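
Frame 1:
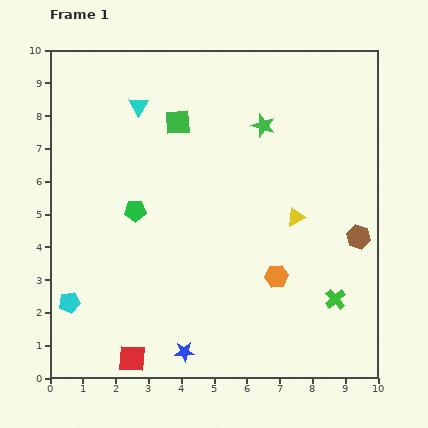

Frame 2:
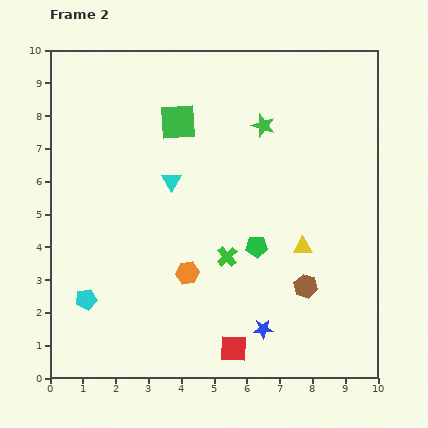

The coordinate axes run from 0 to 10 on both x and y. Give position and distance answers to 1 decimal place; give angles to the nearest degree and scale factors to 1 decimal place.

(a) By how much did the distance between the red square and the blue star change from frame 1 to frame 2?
-0.5

Distance in frame 1: 1.6. Distance in frame 2: 1.1.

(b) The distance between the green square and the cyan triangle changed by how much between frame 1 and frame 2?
+0.5

Distance in frame 1: 1.3. Distance in frame 2: 1.8.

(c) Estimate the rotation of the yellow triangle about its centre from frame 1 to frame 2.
25° clockwise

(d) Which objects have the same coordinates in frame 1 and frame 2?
the green star, the green square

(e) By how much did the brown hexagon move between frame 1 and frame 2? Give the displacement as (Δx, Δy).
(-1.6, -1.5)

The brown hexagon was at (9.4, 4.3) in frame 1 and (7.8, 2.8) in frame 2.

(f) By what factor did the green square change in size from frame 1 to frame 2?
1.4×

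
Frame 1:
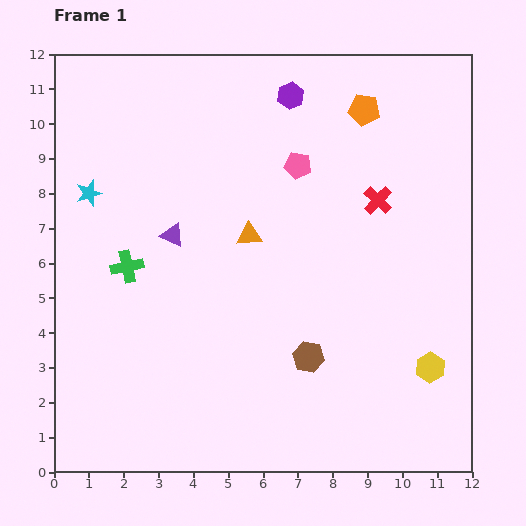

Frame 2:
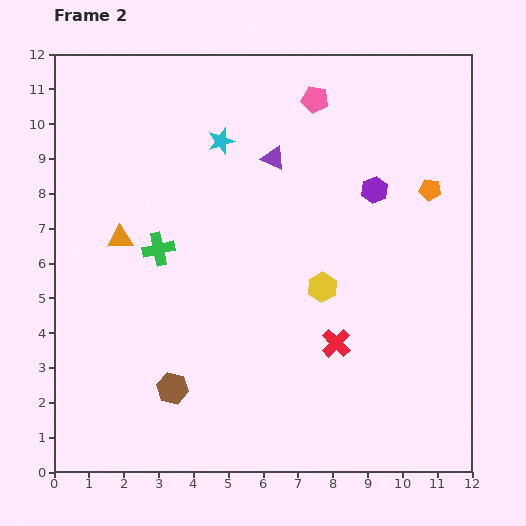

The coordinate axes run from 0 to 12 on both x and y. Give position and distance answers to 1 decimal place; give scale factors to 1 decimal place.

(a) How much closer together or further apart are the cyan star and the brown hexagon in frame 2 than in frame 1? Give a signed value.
-0.7

Distance in frame 1: 7.9. Distance in frame 2: 7.2.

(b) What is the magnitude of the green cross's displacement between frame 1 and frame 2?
1.0

The green cross moved from (2.1, 5.9) to (3.0, 6.4), a distance of √(0.9² + 0.5²) ≈ 1.0.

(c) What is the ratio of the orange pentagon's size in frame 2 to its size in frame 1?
0.7×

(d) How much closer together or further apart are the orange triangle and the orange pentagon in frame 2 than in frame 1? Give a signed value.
+4.1

Distance in frame 1: 4.9. Distance in frame 2: 9.0.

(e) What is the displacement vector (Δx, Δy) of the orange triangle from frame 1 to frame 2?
(-3.7, -0.1)

The orange triangle was at (5.6, 6.8) in frame 1 and (1.9, 6.7) in frame 2.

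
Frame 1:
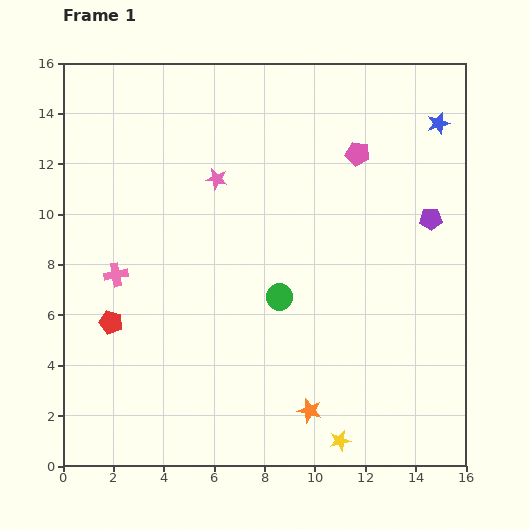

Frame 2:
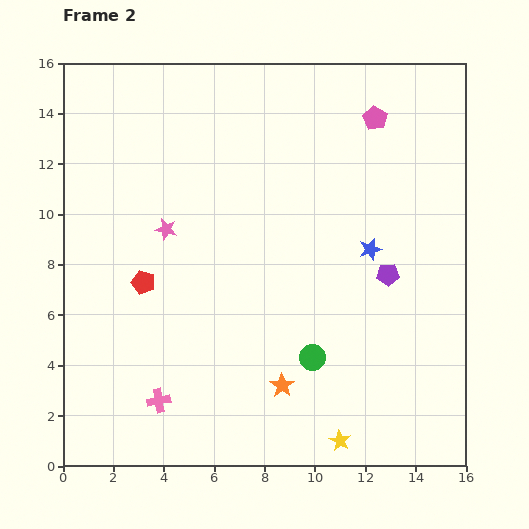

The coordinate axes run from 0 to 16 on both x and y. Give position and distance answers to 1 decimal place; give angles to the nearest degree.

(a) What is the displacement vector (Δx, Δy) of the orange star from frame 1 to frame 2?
(-1.1, 1.0)

The orange star was at (9.8, 2.2) in frame 1 and (8.7, 3.2) in frame 2.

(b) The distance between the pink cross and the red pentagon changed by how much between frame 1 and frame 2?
+2.8

Distance in frame 1: 1.9. Distance in frame 2: 4.7.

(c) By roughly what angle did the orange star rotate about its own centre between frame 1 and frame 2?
20° clockwise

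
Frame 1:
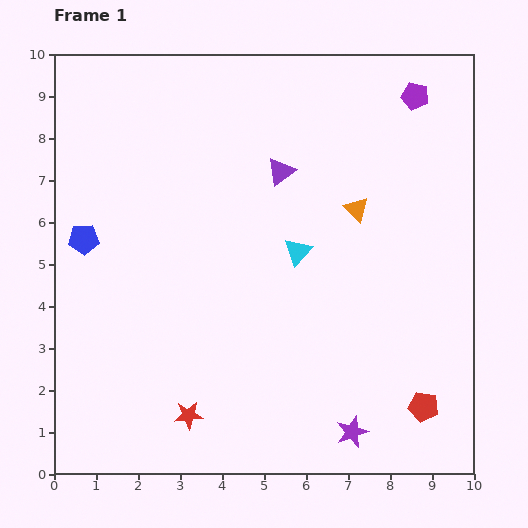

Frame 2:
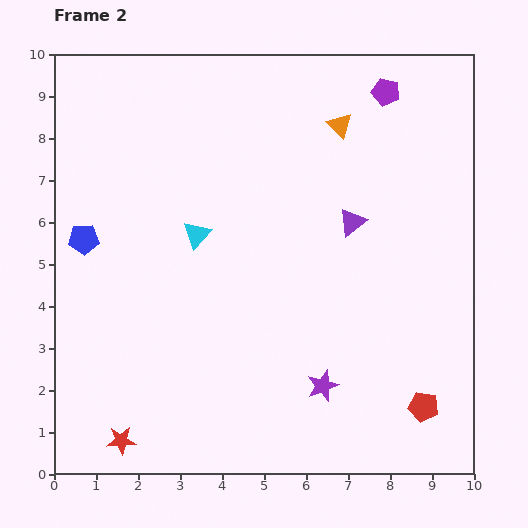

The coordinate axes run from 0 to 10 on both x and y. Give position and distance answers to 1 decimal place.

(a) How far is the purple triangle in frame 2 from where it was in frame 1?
2.1

The purple triangle moved from (5.4, 7.2) to (7.1, 6.0), a distance of √(1.7² + 1.2²) ≈ 2.1.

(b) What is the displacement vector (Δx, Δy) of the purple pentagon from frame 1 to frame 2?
(-0.7, 0.1)

The purple pentagon was at (8.6, 9.0) in frame 1 and (7.9, 9.1) in frame 2.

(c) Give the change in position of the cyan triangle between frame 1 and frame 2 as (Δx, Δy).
(-2.4, 0.4)

The cyan triangle was at (5.8, 5.3) in frame 1 and (3.4, 5.7) in frame 2.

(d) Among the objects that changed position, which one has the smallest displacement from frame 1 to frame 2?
the purple pentagon

(moved 0.7)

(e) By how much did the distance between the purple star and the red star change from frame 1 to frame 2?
+1.1

Distance in frame 1: 3.9. Distance in frame 2: 5.0.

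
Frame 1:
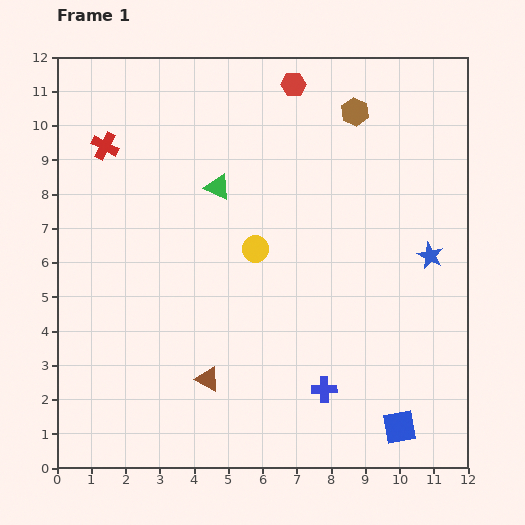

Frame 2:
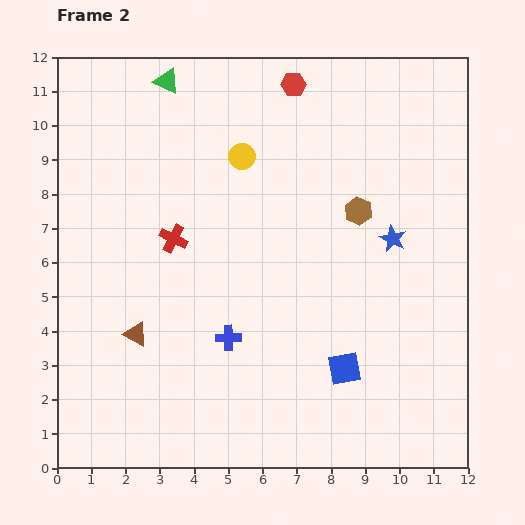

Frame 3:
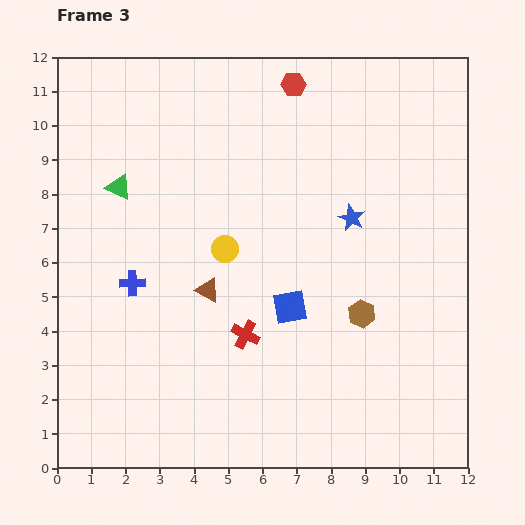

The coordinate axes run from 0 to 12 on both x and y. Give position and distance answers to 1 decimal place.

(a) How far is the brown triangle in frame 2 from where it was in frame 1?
2.5

The brown triangle moved from (4.4, 2.6) to (2.3, 3.9), a distance of √(2.1² + 1.3²) ≈ 2.5.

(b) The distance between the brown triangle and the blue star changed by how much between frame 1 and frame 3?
-2.7

Distance in frame 1: 7.4. Distance in frame 3: 4.7.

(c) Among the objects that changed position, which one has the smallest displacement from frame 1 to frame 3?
the yellow circle

(moved 0.9)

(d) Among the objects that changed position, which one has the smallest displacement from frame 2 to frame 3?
the blue star

(moved 1.3)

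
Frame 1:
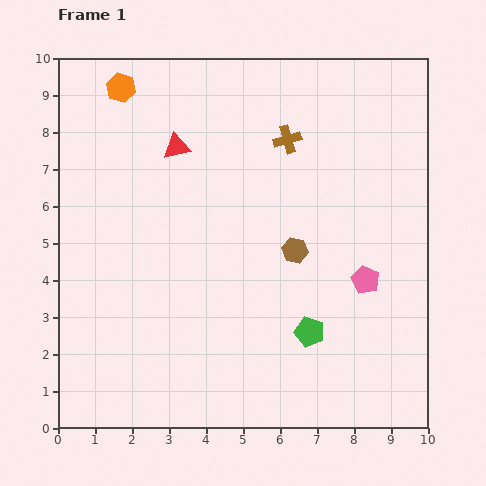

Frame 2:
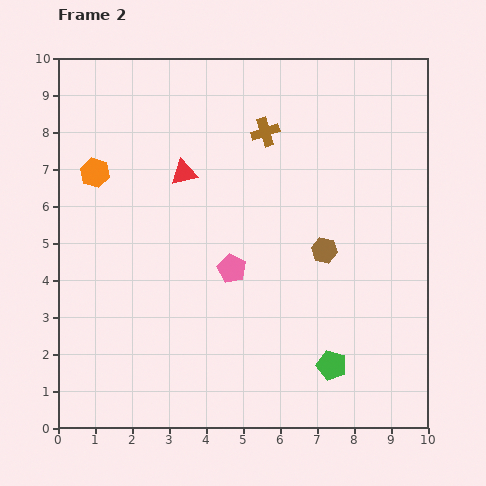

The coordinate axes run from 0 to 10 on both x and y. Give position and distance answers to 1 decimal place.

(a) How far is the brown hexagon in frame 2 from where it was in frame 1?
0.8

The brown hexagon moved from (6.4, 4.8) to (7.2, 4.8), a distance of √(0.8² + 0.0²) ≈ 0.8.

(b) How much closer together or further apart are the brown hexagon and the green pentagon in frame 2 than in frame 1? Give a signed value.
+0.9

Distance in frame 1: 2.2. Distance in frame 2: 3.1.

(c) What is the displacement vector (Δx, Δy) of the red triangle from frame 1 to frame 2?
(0.2, -0.7)

The red triangle was at (3.2, 7.6) in frame 1 and (3.4, 6.9) in frame 2.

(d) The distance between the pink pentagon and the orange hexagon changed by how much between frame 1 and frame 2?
-3.9

Distance in frame 1: 8.4. Distance in frame 2: 4.5.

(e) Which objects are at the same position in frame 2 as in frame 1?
none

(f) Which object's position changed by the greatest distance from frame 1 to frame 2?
the pink pentagon

(moved 3.6; next 2.4)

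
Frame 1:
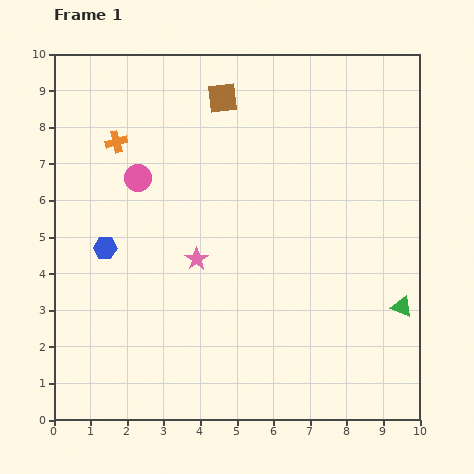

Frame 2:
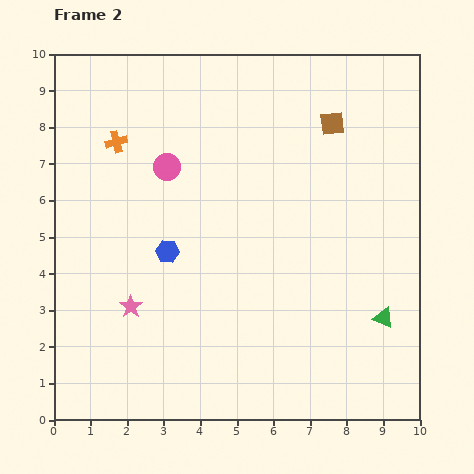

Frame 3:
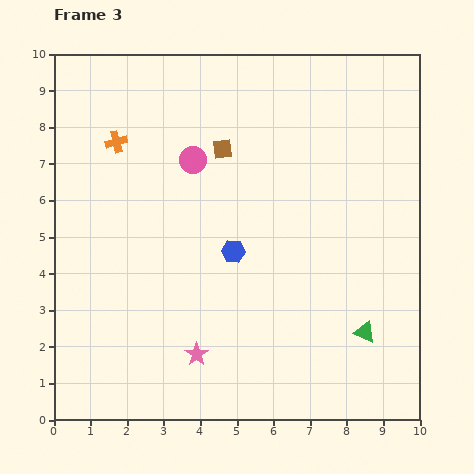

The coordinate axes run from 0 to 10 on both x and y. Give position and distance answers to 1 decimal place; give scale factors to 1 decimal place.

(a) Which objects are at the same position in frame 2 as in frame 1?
the orange cross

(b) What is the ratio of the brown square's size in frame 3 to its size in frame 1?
0.7×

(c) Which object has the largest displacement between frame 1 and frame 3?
the blue hexagon

(moved 3.5; next 2.6)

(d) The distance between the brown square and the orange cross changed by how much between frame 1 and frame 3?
-0.2

Distance in frame 1: 3.1. Distance in frame 3: 2.9.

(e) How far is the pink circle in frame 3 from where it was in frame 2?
0.7

The pink circle moved from (3.1, 6.9) to (3.8, 7.1), a distance of √(0.7² + 0.2²) ≈ 0.7.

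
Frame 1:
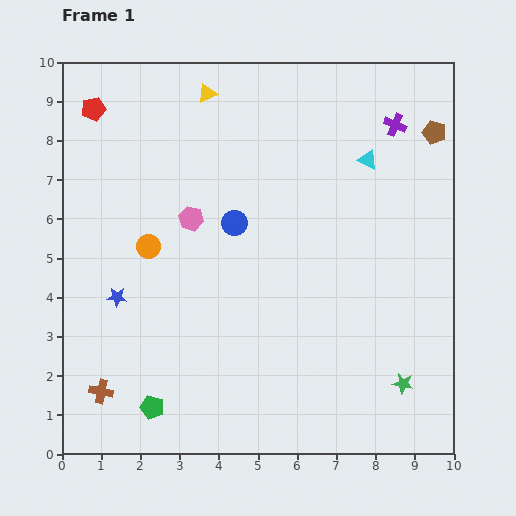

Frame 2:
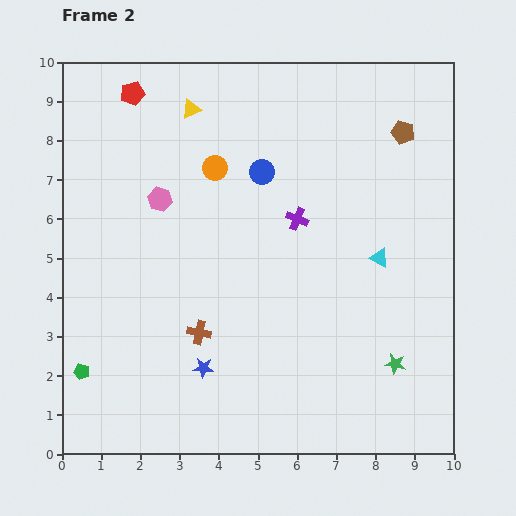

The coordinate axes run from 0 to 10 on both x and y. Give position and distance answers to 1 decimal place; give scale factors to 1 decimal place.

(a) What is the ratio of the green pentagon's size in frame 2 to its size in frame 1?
0.7×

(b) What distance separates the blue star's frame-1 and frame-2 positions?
2.8

The blue star moved from (1.4, 4.0) to (3.6, 2.2), a distance of √(2.2² + 1.8²) ≈ 2.8.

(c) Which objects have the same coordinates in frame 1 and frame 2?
none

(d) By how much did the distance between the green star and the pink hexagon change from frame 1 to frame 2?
+0.5

Distance in frame 1: 6.8. Distance in frame 2: 7.3.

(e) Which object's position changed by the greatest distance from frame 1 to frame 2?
the purple cross

(moved 3.5; next 2.9)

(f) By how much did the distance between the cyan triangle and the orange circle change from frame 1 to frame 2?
-1.2

Distance in frame 1: 6.0. Distance in frame 2: 4.8.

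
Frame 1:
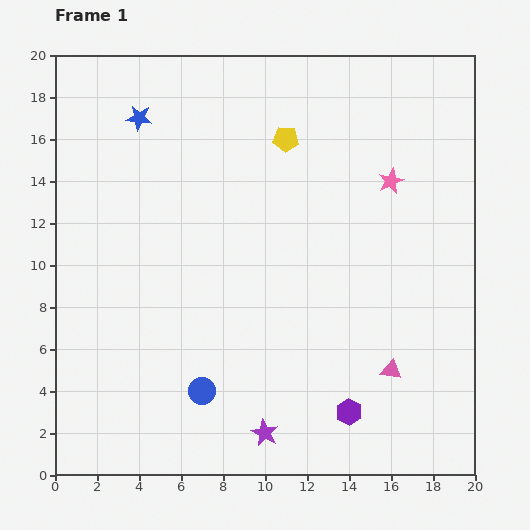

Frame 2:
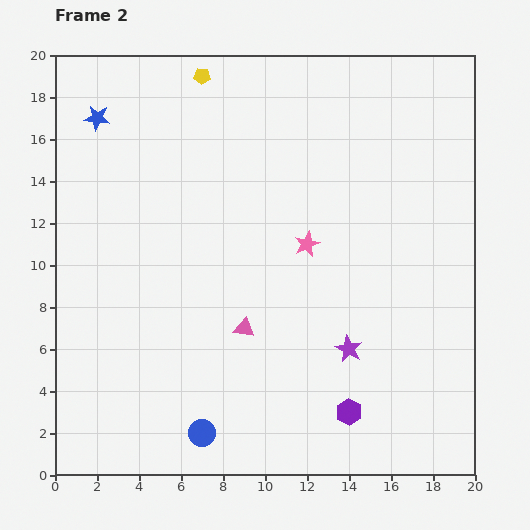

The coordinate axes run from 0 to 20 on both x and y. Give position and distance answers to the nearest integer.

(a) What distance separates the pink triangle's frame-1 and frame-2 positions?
7

The pink triangle moved from (16, 5) to (9, 7), a distance of √(7² + 2²) ≈ 7.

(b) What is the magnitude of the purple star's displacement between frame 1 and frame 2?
6

The purple star moved from (10, 2) to (14, 6), a distance of √(4² + 4²) ≈ 6.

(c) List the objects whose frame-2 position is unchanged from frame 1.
the purple hexagon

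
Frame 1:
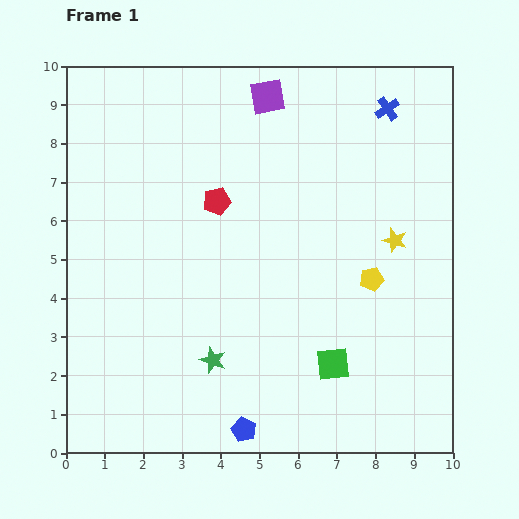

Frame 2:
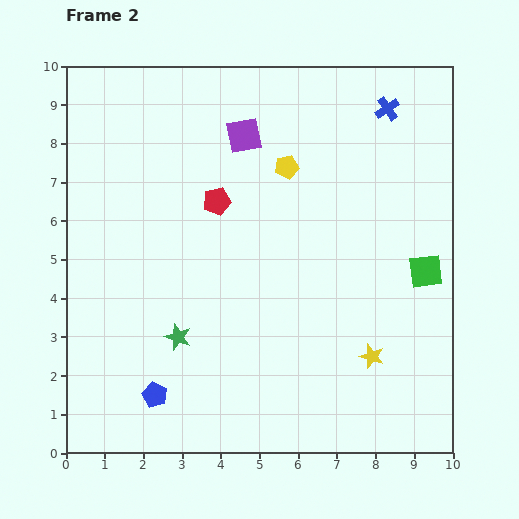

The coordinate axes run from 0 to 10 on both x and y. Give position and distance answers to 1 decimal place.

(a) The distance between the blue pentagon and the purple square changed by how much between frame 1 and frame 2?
-1.5

Distance in frame 1: 8.6. Distance in frame 2: 7.1.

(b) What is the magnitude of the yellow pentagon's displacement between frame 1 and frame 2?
3.6

The yellow pentagon moved from (7.9, 4.5) to (5.7, 7.4), a distance of √(2.2² + 2.9²) ≈ 3.6.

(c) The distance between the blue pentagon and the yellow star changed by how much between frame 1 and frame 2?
-0.6

Distance in frame 1: 6.3. Distance in frame 2: 5.7.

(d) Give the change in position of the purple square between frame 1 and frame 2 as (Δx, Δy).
(-0.6, -1.0)

The purple square was at (5.2, 9.2) in frame 1 and (4.6, 8.2) in frame 2.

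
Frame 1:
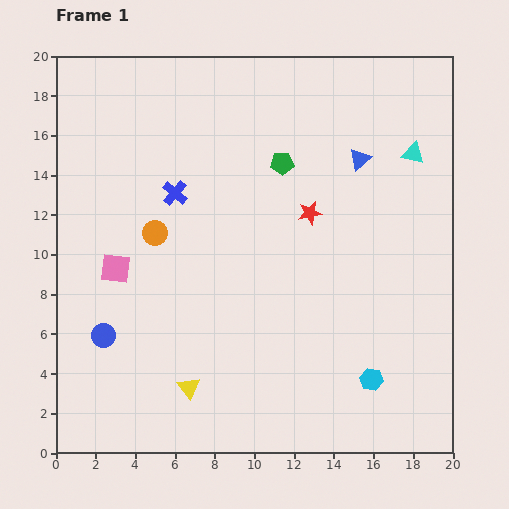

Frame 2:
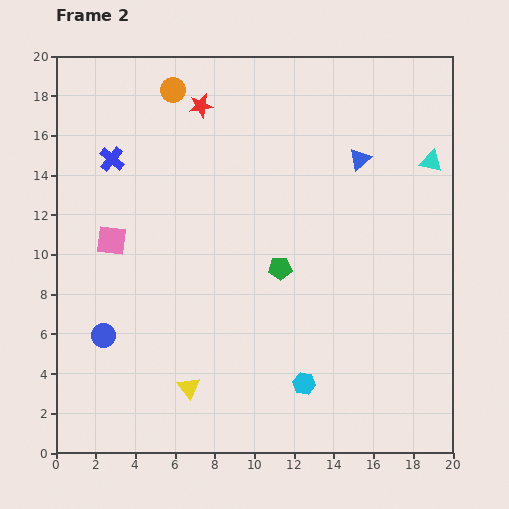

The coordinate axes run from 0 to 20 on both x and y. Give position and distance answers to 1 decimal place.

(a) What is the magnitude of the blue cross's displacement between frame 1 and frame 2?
3.6

The blue cross moved from (6.0, 13.1) to (2.8, 14.8), a distance of √(3.2² + 1.7²) ≈ 3.6.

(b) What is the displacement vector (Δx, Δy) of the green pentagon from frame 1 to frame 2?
(-0.1, -5.3)

The green pentagon was at (11.4, 14.6) in frame 1 and (11.3, 9.3) in frame 2.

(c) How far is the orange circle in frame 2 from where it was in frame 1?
7.3

The orange circle moved from (5.0, 11.1) to (5.9, 18.3), a distance of √(0.9² + 7.2²) ≈ 7.3.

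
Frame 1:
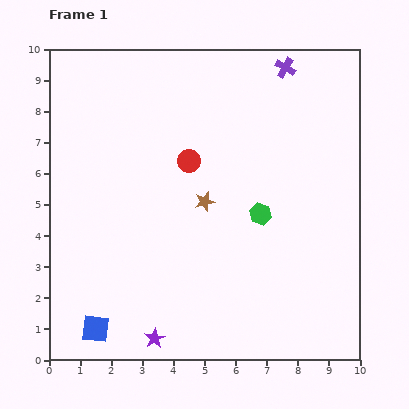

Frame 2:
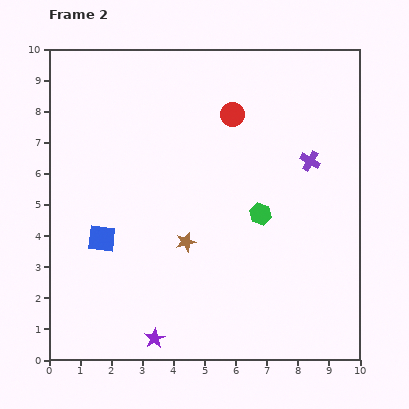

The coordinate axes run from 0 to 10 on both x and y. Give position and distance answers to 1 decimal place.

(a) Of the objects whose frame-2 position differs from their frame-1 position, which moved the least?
the brown star

(moved 1.4)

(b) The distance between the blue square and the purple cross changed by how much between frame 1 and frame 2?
-3.2

Distance in frame 1: 10.4. Distance in frame 2: 7.2.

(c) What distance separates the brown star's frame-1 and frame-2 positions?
1.4

The brown star moved from (5.0, 5.1) to (4.4, 3.8), a distance of √(0.6² + 1.3²) ≈ 1.4.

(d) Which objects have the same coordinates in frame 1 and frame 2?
the green hexagon, the purple star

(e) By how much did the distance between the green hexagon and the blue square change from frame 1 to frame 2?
-1.3

Distance in frame 1: 6.5. Distance in frame 2: 5.2.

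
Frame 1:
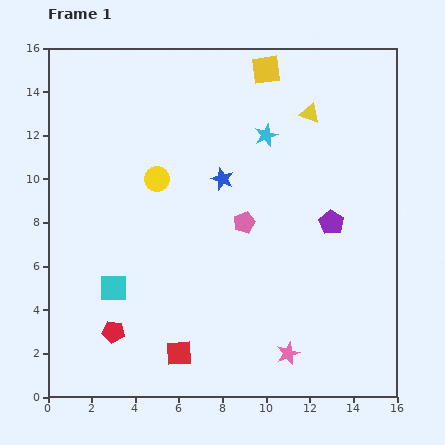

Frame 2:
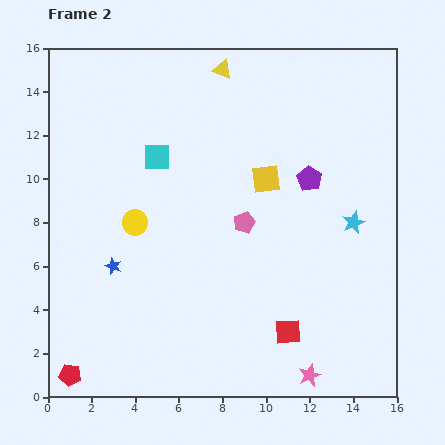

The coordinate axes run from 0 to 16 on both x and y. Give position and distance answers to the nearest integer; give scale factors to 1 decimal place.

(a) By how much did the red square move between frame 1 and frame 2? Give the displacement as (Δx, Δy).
(5, 1)

The red square was at (6, 2) in frame 1 and (11, 3) in frame 2.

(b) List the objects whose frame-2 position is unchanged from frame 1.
the pink pentagon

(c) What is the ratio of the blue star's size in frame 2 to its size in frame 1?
0.7×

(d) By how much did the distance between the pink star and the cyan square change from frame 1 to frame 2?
+3

Distance in frame 1: 9. Distance in frame 2: 12.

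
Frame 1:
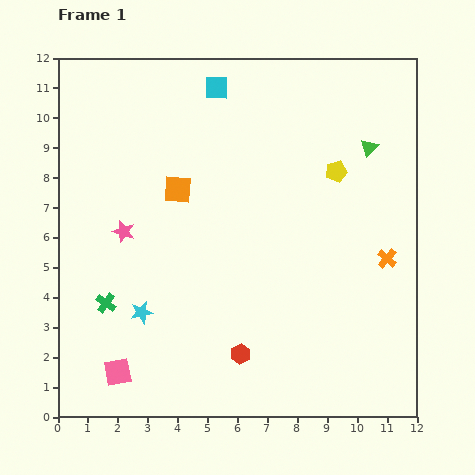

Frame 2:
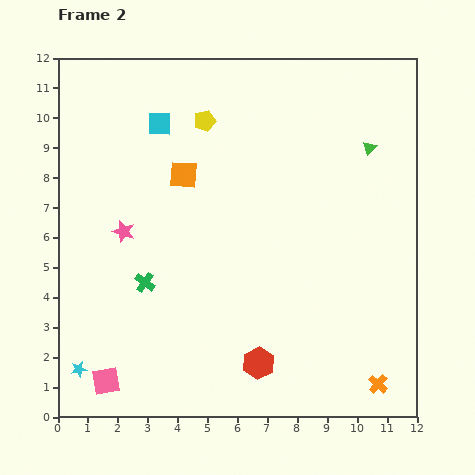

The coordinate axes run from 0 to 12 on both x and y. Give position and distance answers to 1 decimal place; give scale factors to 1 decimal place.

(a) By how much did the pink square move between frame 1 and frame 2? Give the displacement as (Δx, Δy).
(-0.4, -0.3)

The pink square was at (2.0, 1.5) in frame 1 and (1.6, 1.2) in frame 2.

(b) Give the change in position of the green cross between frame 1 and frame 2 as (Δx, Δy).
(1.3, 0.7)

The green cross was at (1.6, 3.8) in frame 1 and (2.9, 4.5) in frame 2.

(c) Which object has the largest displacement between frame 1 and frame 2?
the yellow pentagon

(moved 4.7; next 4.2)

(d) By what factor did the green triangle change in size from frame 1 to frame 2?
0.8×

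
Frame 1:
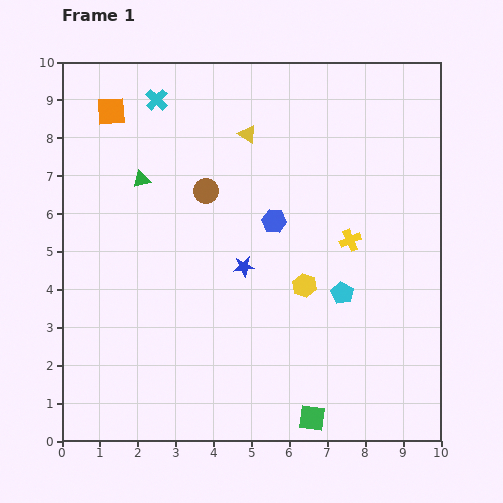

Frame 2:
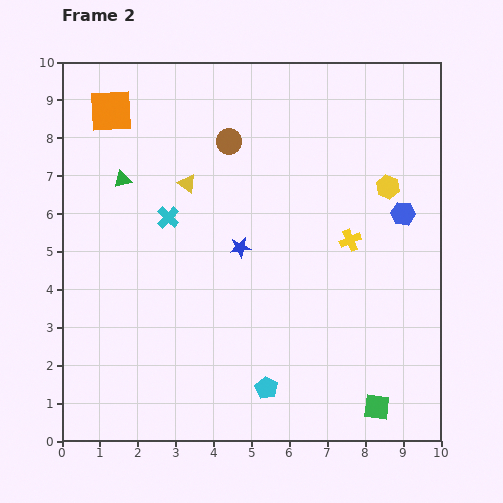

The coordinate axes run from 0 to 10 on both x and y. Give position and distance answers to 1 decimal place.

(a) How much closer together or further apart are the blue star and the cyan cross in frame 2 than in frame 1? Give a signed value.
-2.9

Distance in frame 1: 5.0. Distance in frame 2: 2.1.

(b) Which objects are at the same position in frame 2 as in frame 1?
the orange square, the yellow cross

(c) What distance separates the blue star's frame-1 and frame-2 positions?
0.5

The blue star moved from (4.8, 4.6) to (4.7, 5.1), a distance of √(0.1² + 0.5²) ≈ 0.5.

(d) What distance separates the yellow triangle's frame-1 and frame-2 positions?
2.1

The yellow triangle moved from (4.9, 8.1) to (3.3, 6.8), a distance of √(1.6² + 1.3²) ≈ 2.1.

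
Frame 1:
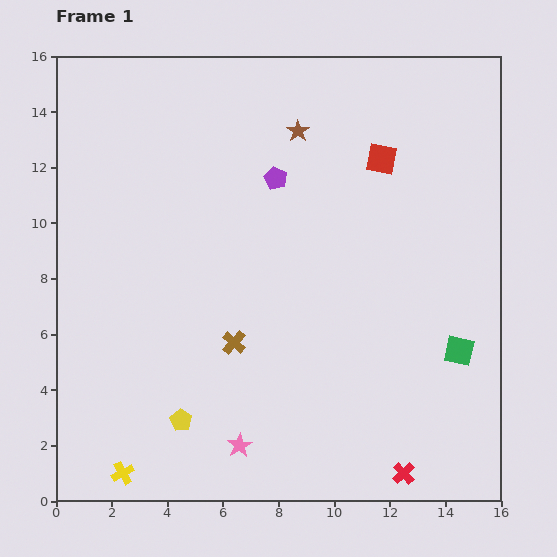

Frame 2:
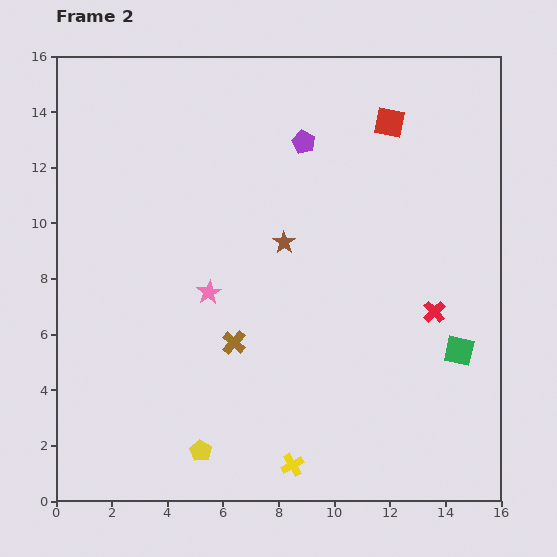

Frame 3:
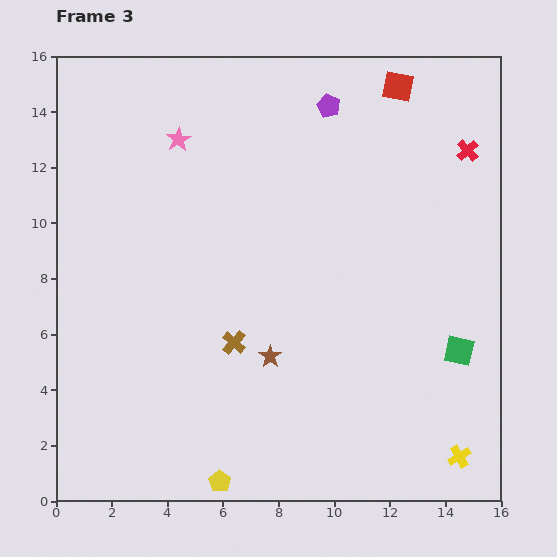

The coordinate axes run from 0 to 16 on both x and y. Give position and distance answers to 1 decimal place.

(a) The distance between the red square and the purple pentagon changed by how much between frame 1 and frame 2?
-0.7

Distance in frame 1: 3.9. Distance in frame 2: 3.2.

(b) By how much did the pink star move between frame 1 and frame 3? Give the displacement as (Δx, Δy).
(-2.2, 11.0)

The pink star was at (6.6, 2.0) in frame 1 and (4.4, 13.0) in frame 3.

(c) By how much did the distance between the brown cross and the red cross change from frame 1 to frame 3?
+3.2

Distance in frame 1: 7.7. Distance in frame 3: 10.9.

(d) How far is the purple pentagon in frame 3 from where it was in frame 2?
1.6

The purple pentagon moved from (8.9, 12.9) to (9.8, 14.2), a distance of √(0.9² + 1.3²) ≈ 1.6.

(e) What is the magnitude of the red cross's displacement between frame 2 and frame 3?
5.9

The red cross moved from (13.6, 6.8) to (14.8, 12.6), a distance of √(1.2² + 5.8²) ≈ 5.9.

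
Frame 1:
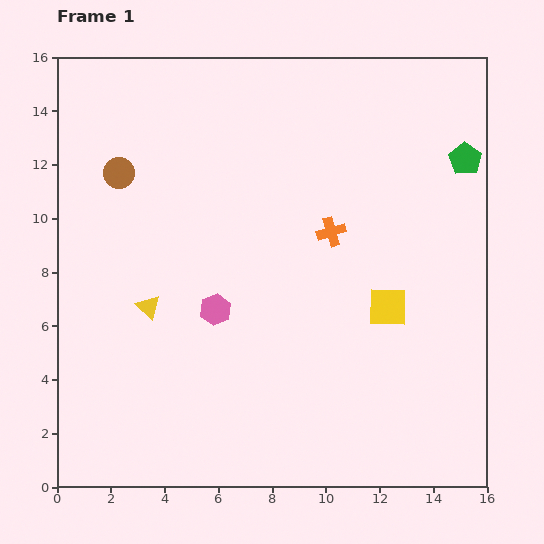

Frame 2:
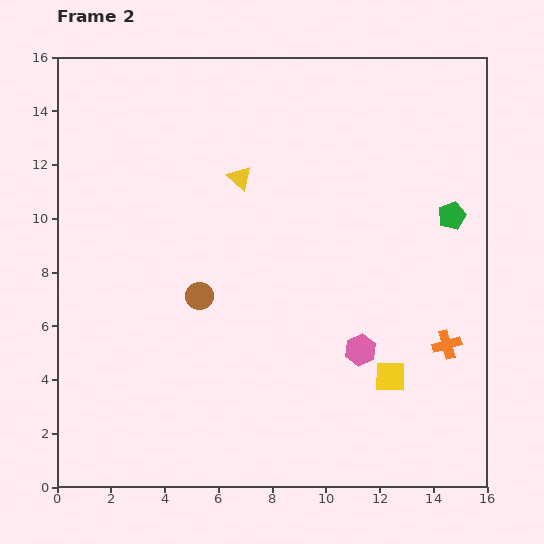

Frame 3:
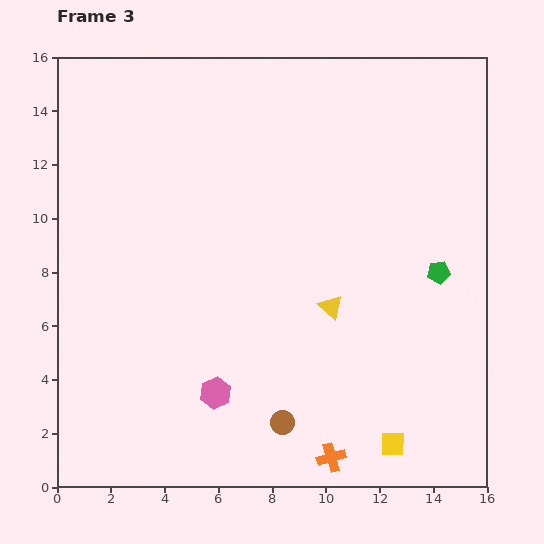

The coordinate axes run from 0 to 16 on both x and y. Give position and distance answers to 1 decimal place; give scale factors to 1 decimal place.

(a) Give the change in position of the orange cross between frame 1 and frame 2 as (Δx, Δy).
(4.3, -4.2)

The orange cross was at (10.2, 9.5) in frame 1 and (14.5, 5.3) in frame 2.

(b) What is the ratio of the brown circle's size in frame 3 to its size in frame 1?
0.8×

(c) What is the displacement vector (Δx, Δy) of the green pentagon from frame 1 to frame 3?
(-1.0, -4.2)

The green pentagon was at (15.2, 12.2) in frame 1 and (14.2, 8.0) in frame 3.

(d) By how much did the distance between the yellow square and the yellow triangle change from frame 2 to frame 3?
-3.7

Distance in frame 2: 9.3. Distance in frame 3: 5.6.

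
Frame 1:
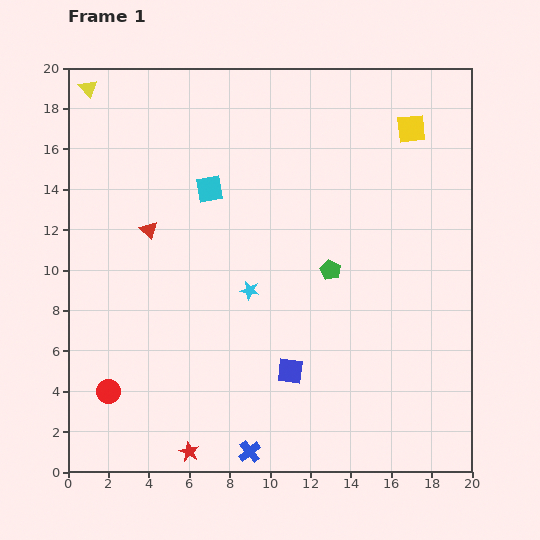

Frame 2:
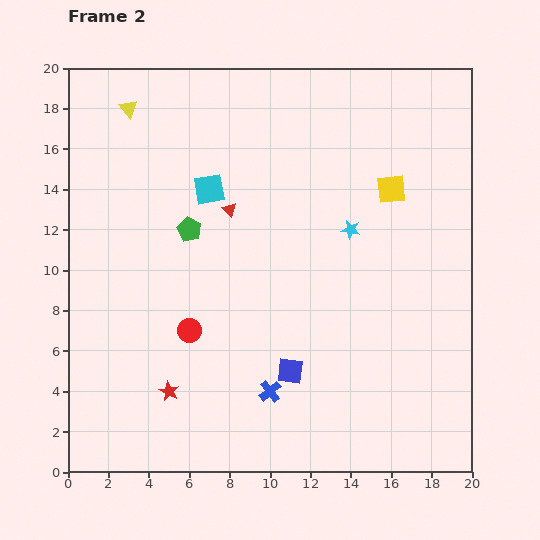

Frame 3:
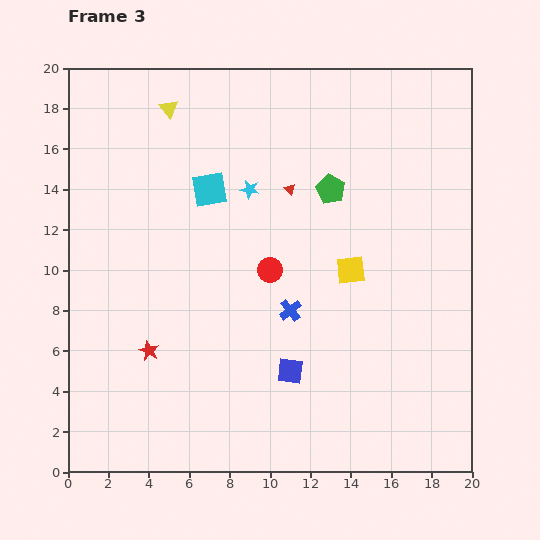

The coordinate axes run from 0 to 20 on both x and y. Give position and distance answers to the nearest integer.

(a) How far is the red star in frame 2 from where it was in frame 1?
3

The red star moved from (6, 1) to (5, 4), a distance of √(1² + 3²) ≈ 3.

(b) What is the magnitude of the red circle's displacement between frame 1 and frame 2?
5

The red circle moved from (2, 4) to (6, 7), a distance of √(4² + 3²) ≈ 5.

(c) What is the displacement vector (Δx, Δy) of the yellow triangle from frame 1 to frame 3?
(4, -1)

The yellow triangle was at (1, 19) in frame 1 and (5, 18) in frame 3.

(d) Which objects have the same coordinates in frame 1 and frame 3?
the blue square, the cyan square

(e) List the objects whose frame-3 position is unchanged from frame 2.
the blue square, the cyan square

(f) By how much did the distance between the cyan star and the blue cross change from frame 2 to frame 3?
-3

Distance in frame 2: 9. Distance in frame 3: 6.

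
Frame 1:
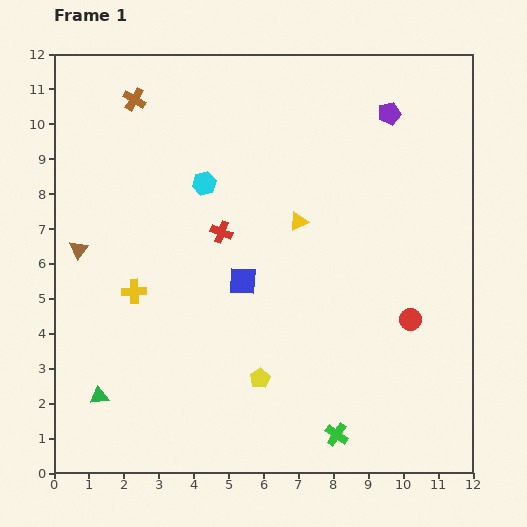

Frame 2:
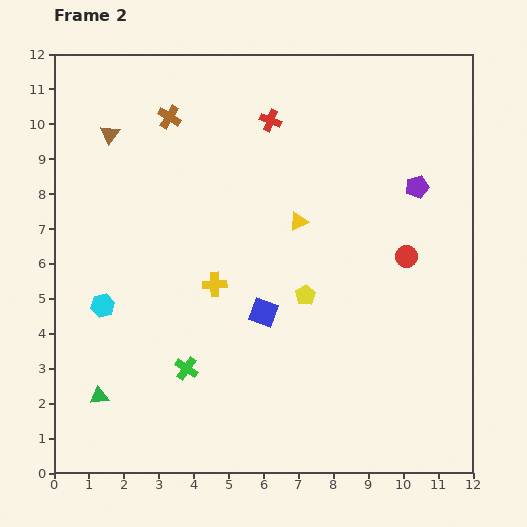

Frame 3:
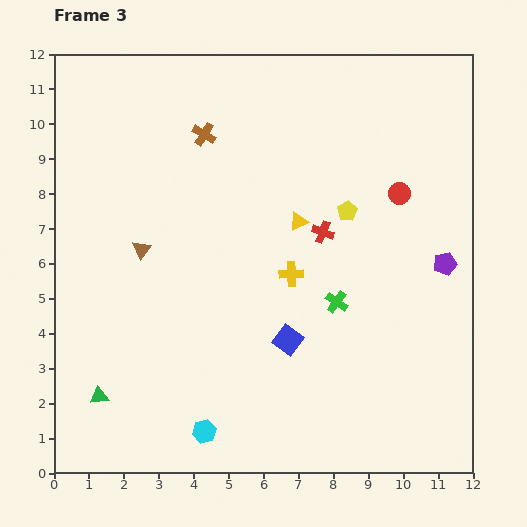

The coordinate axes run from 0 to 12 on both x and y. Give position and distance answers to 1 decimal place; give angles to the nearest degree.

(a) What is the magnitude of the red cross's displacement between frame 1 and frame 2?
3.5

The red cross moved from (4.8, 6.9) to (6.2, 10.1), a distance of √(1.4² + 3.2²) ≈ 3.5.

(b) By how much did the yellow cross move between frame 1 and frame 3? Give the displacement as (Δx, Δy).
(4.5, 0.5)

The yellow cross was at (2.3, 5.2) in frame 1 and (6.8, 5.7) in frame 3.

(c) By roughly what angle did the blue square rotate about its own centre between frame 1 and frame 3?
33° clockwise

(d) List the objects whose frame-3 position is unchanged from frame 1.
the yellow triangle, the green triangle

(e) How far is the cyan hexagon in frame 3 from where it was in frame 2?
4.6

The cyan hexagon moved from (1.4, 4.8) to (4.3, 1.2), a distance of √(2.9² + 3.6²) ≈ 4.6.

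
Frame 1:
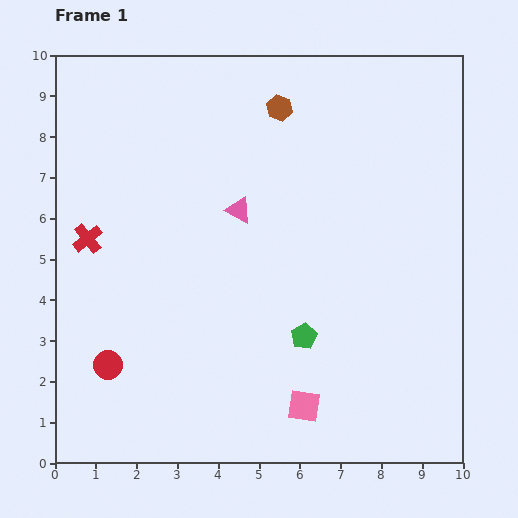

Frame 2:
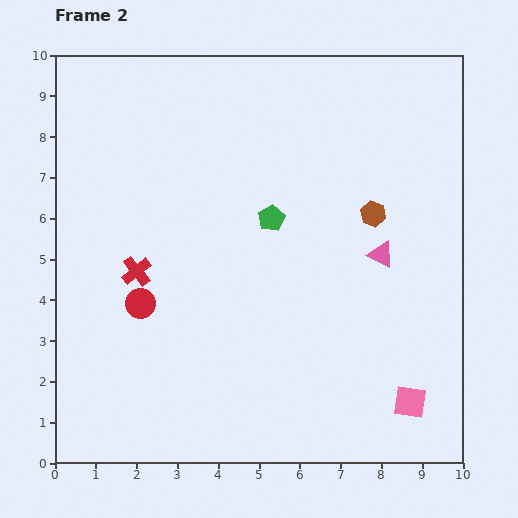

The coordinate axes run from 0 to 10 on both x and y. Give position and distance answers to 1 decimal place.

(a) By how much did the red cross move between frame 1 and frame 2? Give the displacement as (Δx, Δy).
(1.2, -0.8)

The red cross was at (0.8, 5.5) in frame 1 and (2.0, 4.7) in frame 2.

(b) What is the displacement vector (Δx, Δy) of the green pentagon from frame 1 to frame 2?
(-0.8, 2.9)

The green pentagon was at (6.1, 3.1) in frame 1 and (5.3, 6.0) in frame 2.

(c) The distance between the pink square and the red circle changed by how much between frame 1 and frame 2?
+2.1

Distance in frame 1: 4.9. Distance in frame 2: 7.0.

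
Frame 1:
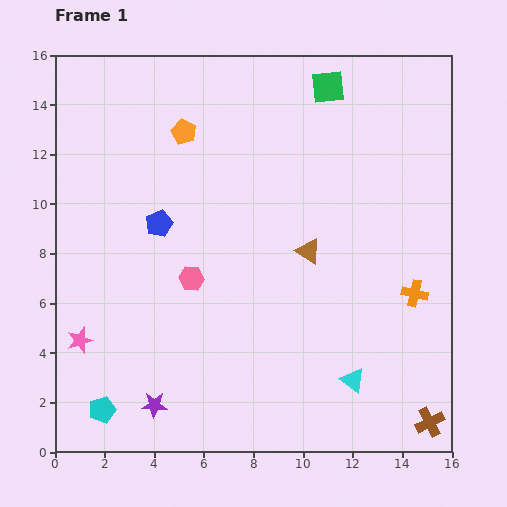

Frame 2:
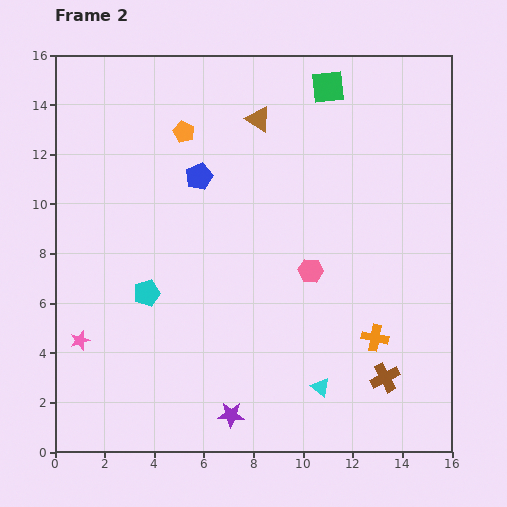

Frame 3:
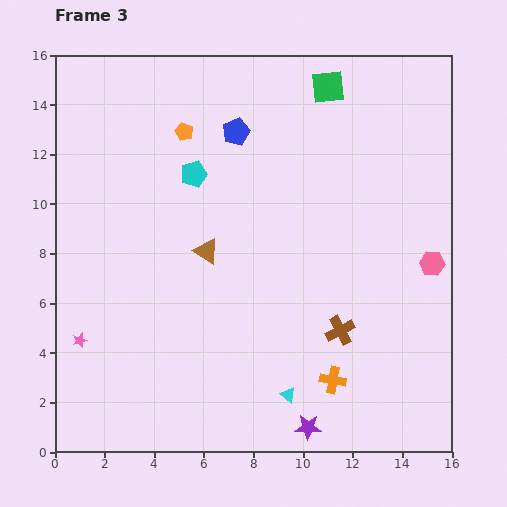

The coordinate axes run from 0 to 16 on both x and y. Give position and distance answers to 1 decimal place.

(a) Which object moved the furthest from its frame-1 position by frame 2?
the brown triangle

(moved 5.7; next 5.0)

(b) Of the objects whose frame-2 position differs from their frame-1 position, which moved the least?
the cyan triangle

(moved 1.3)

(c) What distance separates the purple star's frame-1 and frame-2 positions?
3.1

The purple star moved from (4.0, 1.9) to (7.1, 1.5), a distance of √(3.1² + 0.4²) ≈ 3.1.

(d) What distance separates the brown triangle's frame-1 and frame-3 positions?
4.1

The brown triangle moved from (10.2, 8.1) to (6.1, 8.1), a distance of √(4.1² + 0.0²) ≈ 4.1.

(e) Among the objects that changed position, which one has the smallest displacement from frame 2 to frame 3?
the cyan triangle

(moved 1.3)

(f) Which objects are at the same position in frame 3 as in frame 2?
the orange pentagon, the pink star, the green square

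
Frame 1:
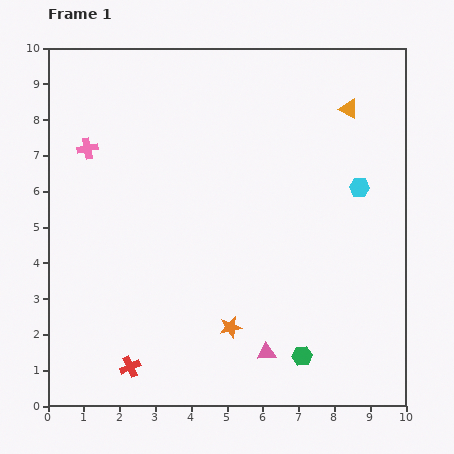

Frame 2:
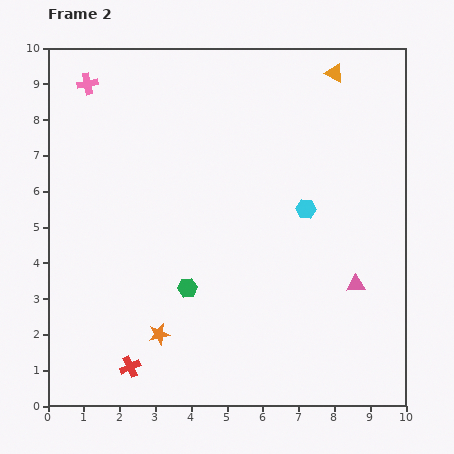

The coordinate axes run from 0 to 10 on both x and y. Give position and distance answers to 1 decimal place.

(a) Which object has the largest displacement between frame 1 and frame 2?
the green hexagon

(moved 3.7; next 3.1)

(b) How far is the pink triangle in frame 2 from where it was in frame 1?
3.1

The pink triangle moved from (6.1, 1.5) to (8.6, 3.4), a distance of √(2.5² + 1.9²) ≈ 3.1.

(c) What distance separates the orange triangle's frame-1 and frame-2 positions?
1.1

The orange triangle moved from (8.4, 8.3) to (8.0, 9.3), a distance of √(0.4² + 1.0²) ≈ 1.1.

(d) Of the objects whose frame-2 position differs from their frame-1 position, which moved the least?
the orange triangle

(moved 1.1)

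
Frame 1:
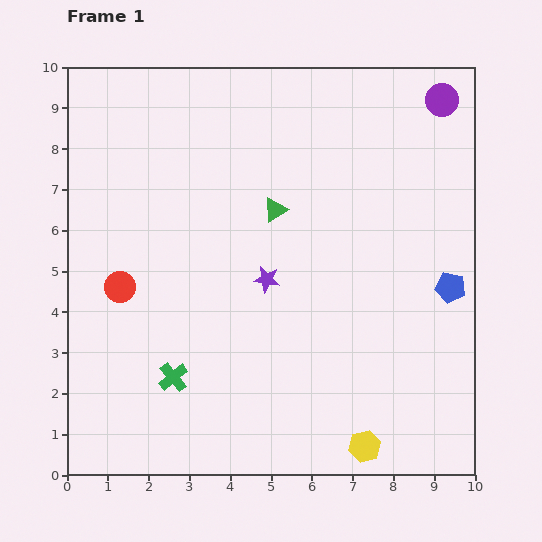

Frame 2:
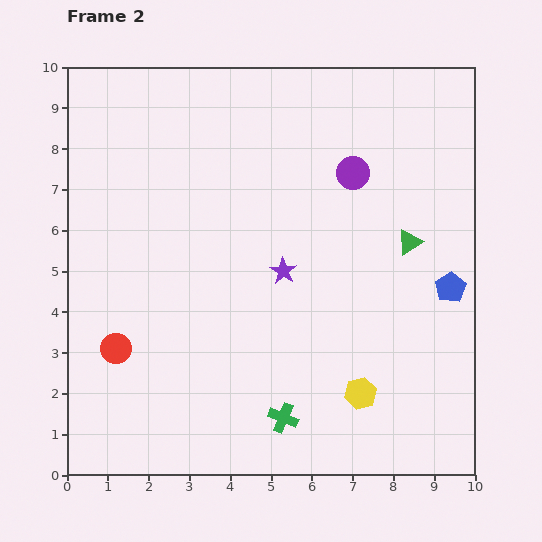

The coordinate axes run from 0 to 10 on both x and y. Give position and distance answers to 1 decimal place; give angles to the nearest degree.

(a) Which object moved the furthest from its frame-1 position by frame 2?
the green triangle

(moved 3.4; next 2.9)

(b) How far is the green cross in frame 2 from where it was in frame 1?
2.9

The green cross moved from (2.6, 2.4) to (5.3, 1.4), a distance of √(2.7² + 1.0²) ≈ 2.9.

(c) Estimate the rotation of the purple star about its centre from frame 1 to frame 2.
23° clockwise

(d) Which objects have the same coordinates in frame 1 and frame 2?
the blue pentagon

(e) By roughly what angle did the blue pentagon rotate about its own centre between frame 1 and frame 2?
29° clockwise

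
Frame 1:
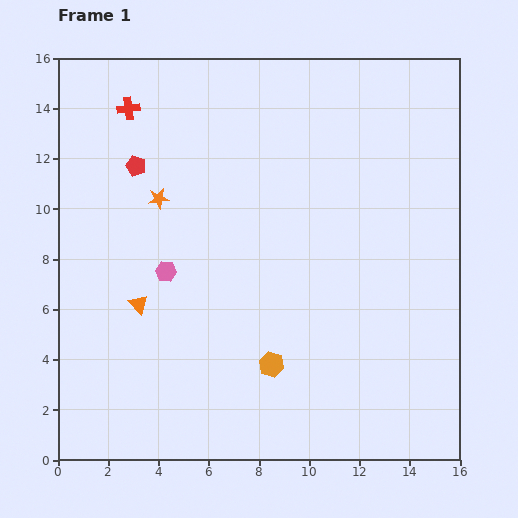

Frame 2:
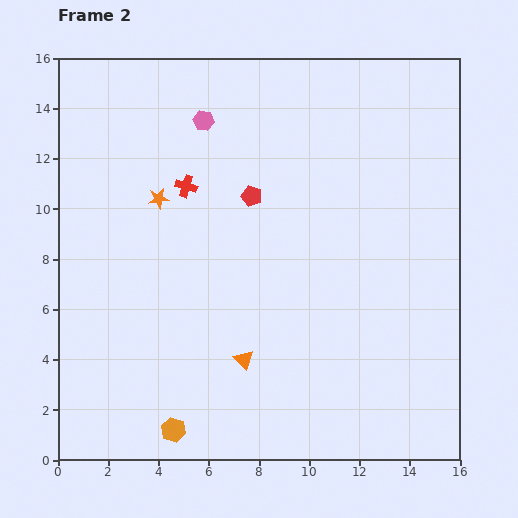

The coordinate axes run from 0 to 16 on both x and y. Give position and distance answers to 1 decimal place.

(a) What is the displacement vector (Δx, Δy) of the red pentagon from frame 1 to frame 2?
(4.6, -1.2)

The red pentagon was at (3.1, 11.7) in frame 1 and (7.7, 10.5) in frame 2.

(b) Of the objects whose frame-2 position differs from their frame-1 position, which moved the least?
the red cross

(moved 3.9)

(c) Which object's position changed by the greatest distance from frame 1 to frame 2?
the pink hexagon

(moved 6.2; next 4.8)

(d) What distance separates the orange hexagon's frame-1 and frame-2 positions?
4.7

The orange hexagon moved from (8.5, 3.8) to (4.6, 1.2), a distance of √(3.9² + 2.6²) ≈ 4.7.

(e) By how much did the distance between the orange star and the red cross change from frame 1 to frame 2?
-2.6

Distance in frame 1: 3.8. Distance in frame 2: 1.2.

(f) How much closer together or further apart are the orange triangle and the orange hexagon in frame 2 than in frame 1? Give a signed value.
-1.8

Distance in frame 1: 5.8. Distance in frame 2: 4.0.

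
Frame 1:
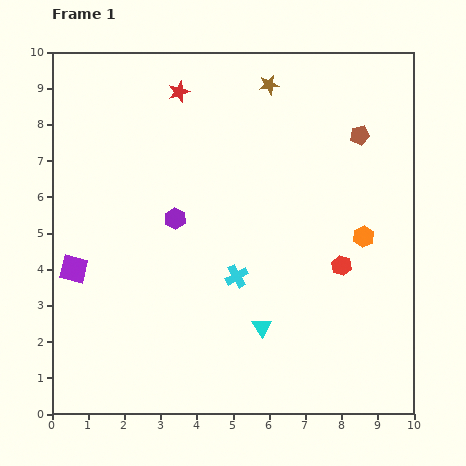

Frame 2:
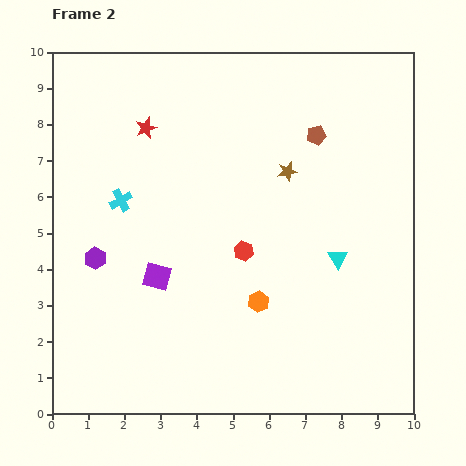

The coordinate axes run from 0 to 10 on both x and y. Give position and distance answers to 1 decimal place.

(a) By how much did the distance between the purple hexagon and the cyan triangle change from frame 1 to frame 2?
+2.9

Distance in frame 1: 3.8. Distance in frame 2: 6.7.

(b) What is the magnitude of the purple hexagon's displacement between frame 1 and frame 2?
2.5

The purple hexagon moved from (3.4, 5.4) to (1.2, 4.3), a distance of √(2.2² + 1.1²) ≈ 2.5.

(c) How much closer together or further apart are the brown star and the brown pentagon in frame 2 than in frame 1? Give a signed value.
-1.6

Distance in frame 1: 2.9. Distance in frame 2: 1.3.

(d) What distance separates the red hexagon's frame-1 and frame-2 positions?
2.7

The red hexagon moved from (8.0, 4.1) to (5.3, 4.5), a distance of √(2.7² + 0.4²) ≈ 2.7.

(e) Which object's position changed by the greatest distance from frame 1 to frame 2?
the cyan cross

(moved 3.8; next 3.4)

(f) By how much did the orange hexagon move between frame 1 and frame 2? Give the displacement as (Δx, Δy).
(-2.9, -1.8)

The orange hexagon was at (8.6, 4.9) in frame 1 and (5.7, 3.1) in frame 2.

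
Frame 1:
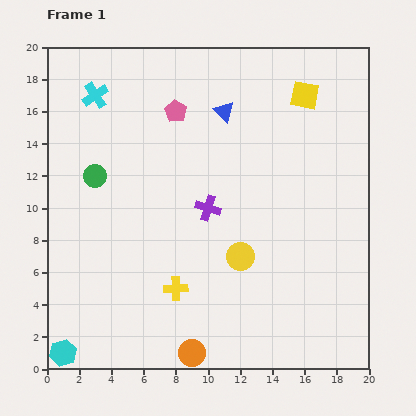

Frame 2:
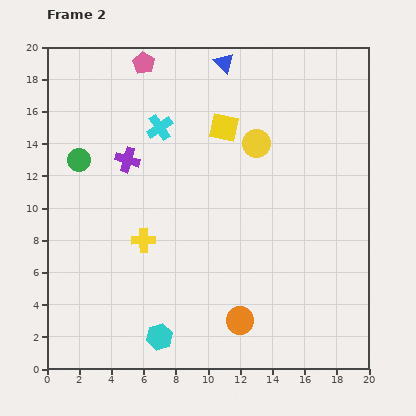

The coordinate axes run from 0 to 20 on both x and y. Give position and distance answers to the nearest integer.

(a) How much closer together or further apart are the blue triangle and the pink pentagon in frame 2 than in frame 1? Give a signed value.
+2

Distance in frame 1: 3. Distance in frame 2: 5.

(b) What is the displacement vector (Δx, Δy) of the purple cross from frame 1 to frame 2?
(-5, 3)

The purple cross was at (10, 10) in frame 1 and (5, 13) in frame 2.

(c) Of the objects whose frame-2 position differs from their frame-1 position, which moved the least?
the green circle

(moved 1)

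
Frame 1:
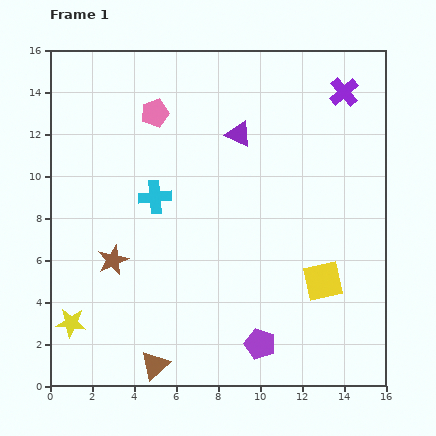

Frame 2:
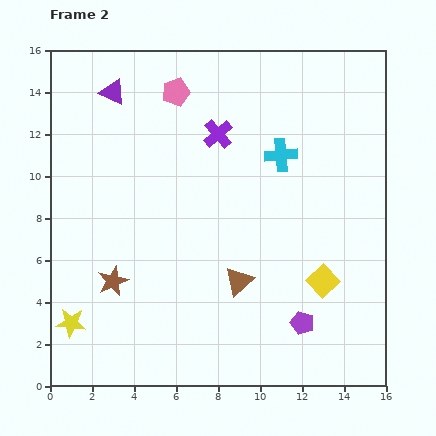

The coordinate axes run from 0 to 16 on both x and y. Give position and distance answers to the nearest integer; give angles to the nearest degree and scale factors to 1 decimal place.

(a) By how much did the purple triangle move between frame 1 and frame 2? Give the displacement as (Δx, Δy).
(-6, 2)

The purple triangle was at (9, 12) in frame 1 and (3, 14) in frame 2.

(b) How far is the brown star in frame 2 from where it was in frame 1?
1

The brown star moved from (3, 6) to (3, 5), a distance of √(0² + 1²) ≈ 1.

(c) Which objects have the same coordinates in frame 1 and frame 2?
the yellow star, the yellow square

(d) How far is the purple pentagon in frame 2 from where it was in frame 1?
2

The purple pentagon moved from (10, 2) to (12, 3), a distance of √(2² + 1²) ≈ 2.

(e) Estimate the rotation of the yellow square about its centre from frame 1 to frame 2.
30° counter-clockwise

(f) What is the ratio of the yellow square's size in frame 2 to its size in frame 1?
0.7×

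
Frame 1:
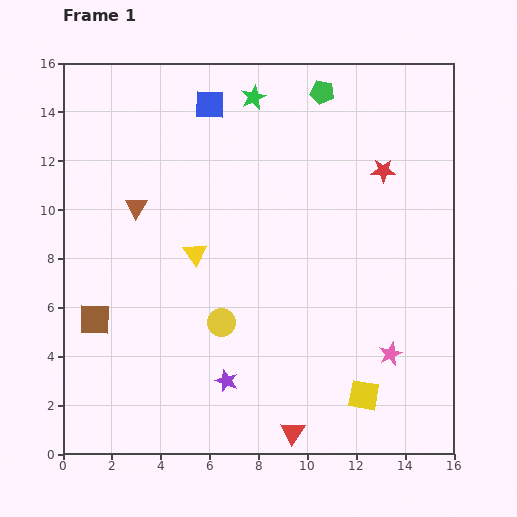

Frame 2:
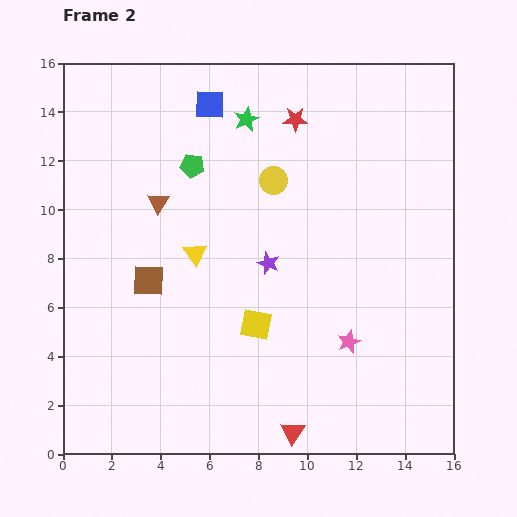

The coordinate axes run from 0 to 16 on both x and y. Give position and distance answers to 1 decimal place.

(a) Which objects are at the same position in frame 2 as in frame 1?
the blue square, the red triangle, the yellow triangle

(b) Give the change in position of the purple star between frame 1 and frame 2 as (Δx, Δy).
(1.7, 4.8)

The purple star was at (6.7, 3.0) in frame 1 and (8.4, 7.8) in frame 2.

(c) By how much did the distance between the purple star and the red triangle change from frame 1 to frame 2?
+3.6

Distance in frame 1: 3.4. Distance in frame 2: 7.0.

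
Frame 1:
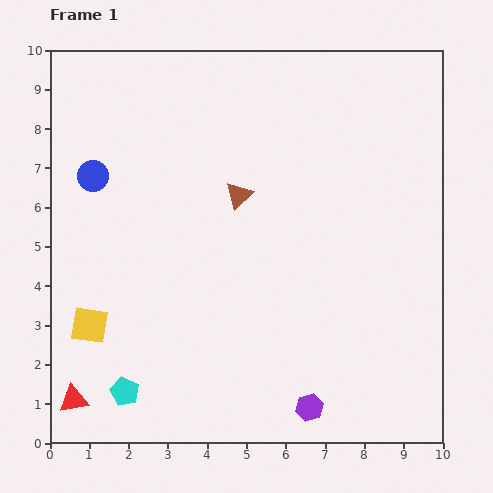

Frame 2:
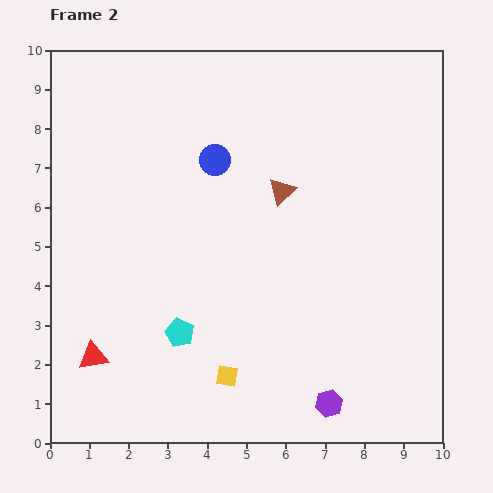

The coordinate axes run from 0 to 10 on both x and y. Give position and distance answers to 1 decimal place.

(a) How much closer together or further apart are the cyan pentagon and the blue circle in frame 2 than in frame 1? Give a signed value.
-1.1

Distance in frame 1: 5.6. Distance in frame 2: 4.5.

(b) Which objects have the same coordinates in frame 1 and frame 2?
none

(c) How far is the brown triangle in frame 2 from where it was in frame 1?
1.1

The brown triangle moved from (4.8, 6.3) to (5.9, 6.4), a distance of √(1.1² + 0.1²) ≈ 1.1.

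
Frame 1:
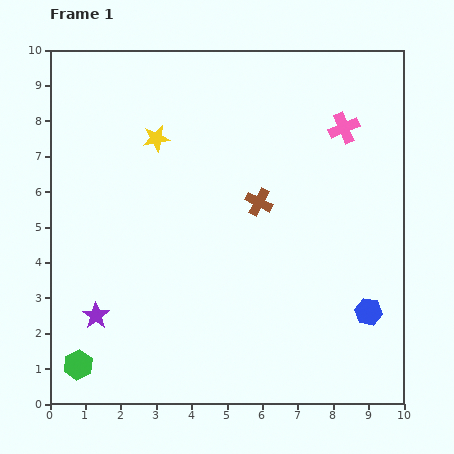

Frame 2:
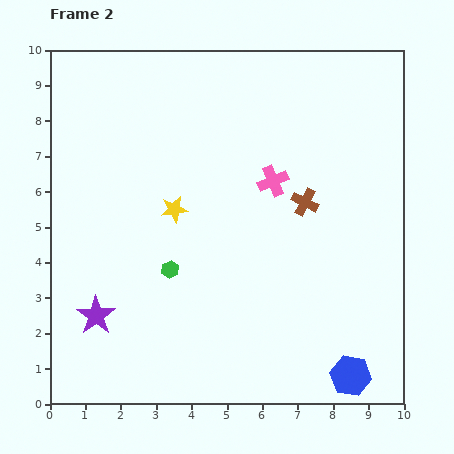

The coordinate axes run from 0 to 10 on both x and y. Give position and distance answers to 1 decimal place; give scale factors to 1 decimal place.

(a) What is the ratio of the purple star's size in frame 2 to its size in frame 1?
1.4×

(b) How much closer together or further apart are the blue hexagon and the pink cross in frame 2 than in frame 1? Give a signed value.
+0.7

Distance in frame 1: 5.2. Distance in frame 2: 5.9.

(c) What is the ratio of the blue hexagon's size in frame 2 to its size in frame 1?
1.5×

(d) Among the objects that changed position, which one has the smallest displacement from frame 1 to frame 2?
the brown cross

(moved 1.3)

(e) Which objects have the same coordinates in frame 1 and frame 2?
the purple star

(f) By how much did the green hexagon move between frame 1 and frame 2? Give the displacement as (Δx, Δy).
(2.6, 2.7)

The green hexagon was at (0.8, 1.1) in frame 1 and (3.4, 3.8) in frame 2.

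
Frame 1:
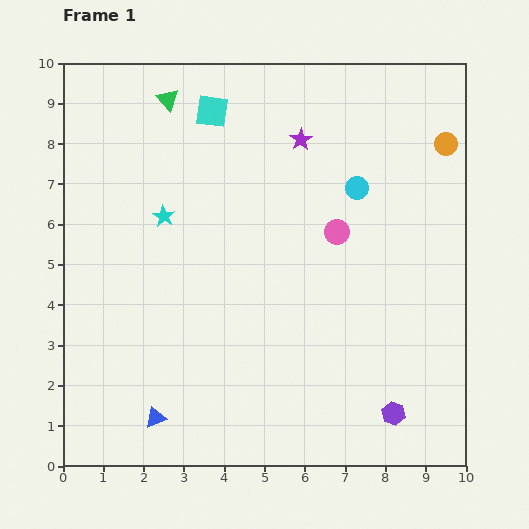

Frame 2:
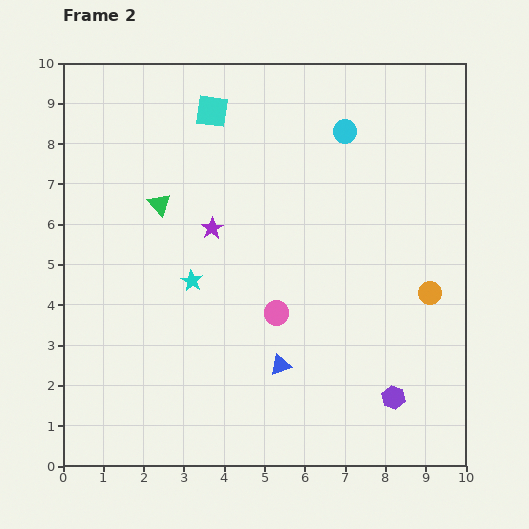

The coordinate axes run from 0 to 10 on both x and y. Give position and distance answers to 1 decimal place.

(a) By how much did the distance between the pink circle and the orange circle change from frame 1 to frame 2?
+0.3

Distance in frame 1: 3.5. Distance in frame 2: 3.8.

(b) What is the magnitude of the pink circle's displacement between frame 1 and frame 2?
2.5

The pink circle moved from (6.8, 5.8) to (5.3, 3.8), a distance of √(1.5² + 2.0²) ≈ 2.5.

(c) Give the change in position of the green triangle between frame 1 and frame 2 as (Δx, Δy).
(-0.2, -2.6)

The green triangle was at (2.6, 9.1) in frame 1 and (2.4, 6.5) in frame 2.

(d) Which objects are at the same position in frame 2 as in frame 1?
the cyan square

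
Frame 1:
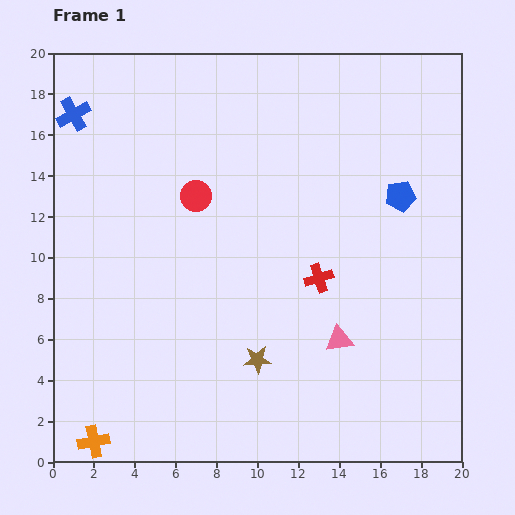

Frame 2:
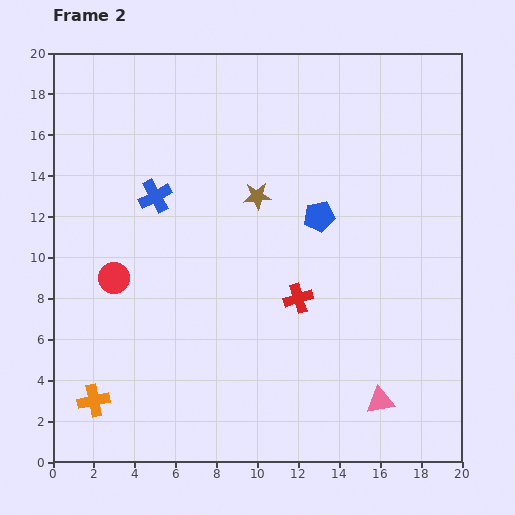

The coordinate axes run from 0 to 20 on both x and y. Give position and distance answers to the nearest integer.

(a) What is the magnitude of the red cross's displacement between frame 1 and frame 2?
1

The red cross moved from (13, 9) to (12, 8), a distance of √(1² + 1²) ≈ 1.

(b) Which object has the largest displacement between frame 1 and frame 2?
the brown star

(moved 8; next 6)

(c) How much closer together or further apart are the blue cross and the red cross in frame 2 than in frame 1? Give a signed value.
-5

Distance in frame 1: 14. Distance in frame 2: 9.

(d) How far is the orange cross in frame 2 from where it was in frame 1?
2

The orange cross moved from (2, 1) to (2, 3), a distance of √(0² + 2²) ≈ 2.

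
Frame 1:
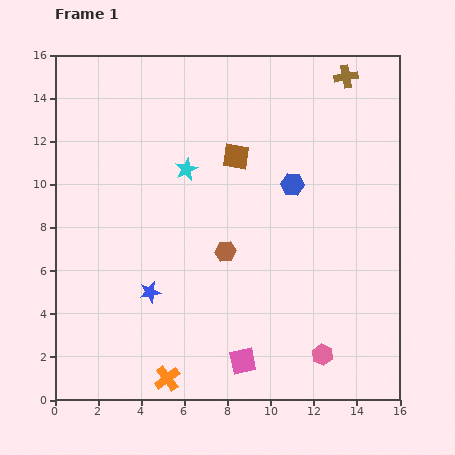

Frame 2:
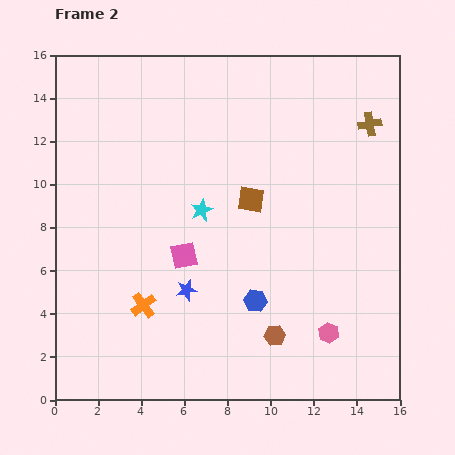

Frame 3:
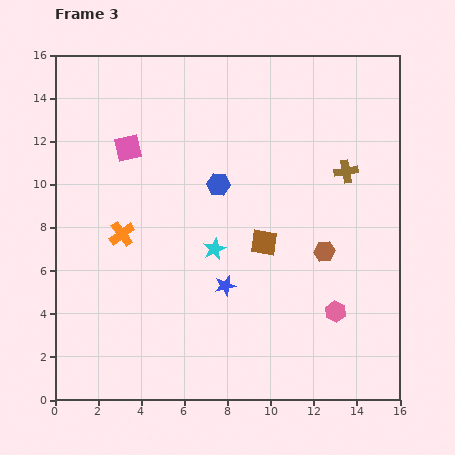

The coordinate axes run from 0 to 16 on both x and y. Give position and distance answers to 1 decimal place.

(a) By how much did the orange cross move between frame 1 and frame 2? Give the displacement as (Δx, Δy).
(-1.1, 3.4)

The orange cross was at (5.2, 1.0) in frame 1 and (4.1, 4.4) in frame 2.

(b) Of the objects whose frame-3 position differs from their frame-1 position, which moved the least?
the pink hexagon

(moved 2.1)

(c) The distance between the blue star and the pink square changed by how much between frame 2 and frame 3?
+6.2

Distance in frame 2: 1.6. Distance in frame 3: 7.8.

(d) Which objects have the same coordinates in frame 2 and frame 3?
none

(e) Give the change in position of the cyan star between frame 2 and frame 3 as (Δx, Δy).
(0.6, -1.8)

The cyan star was at (6.8, 8.8) in frame 2 and (7.4, 7.0) in frame 3.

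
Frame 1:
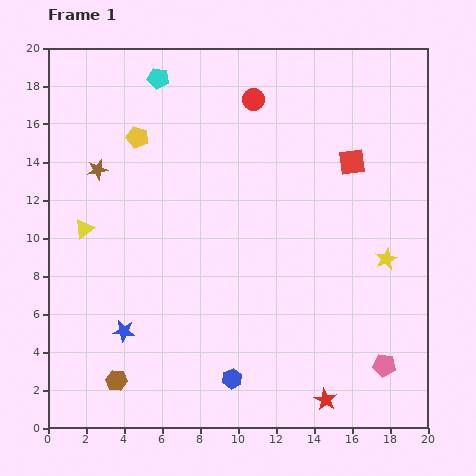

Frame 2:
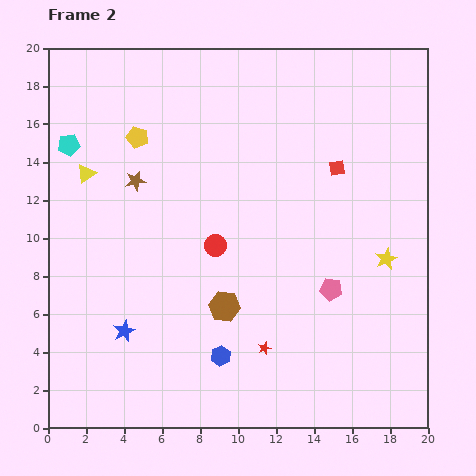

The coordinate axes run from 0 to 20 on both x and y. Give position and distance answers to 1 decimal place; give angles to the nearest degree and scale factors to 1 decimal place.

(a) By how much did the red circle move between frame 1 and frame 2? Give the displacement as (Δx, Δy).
(-2.0, -7.7)

The red circle was at (10.8, 17.3) in frame 1 and (8.8, 9.6) in frame 2.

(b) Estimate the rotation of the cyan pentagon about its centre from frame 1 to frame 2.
19° counter-clockwise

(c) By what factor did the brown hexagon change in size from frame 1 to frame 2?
1.5×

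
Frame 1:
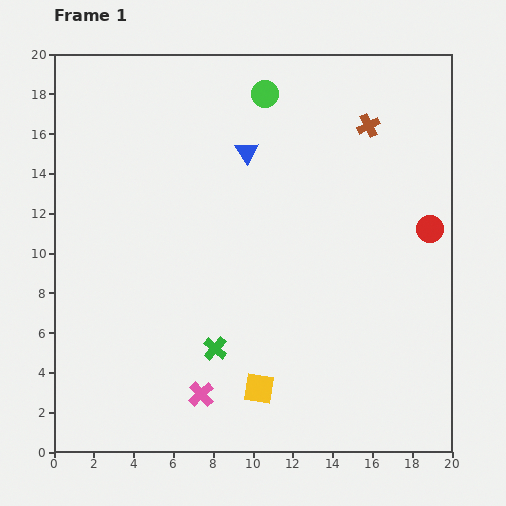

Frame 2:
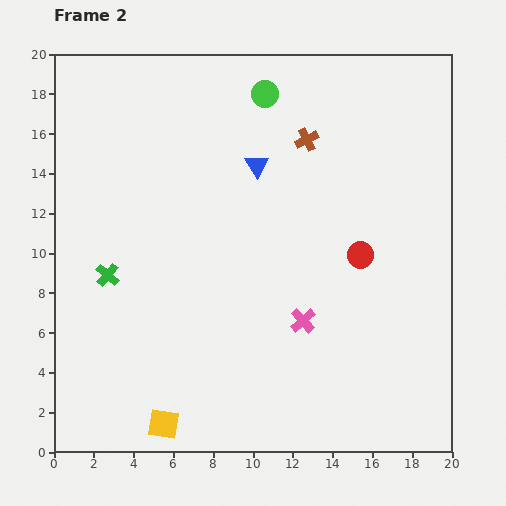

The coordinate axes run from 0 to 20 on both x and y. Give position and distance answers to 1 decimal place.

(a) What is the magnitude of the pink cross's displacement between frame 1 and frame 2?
6.3

The pink cross moved from (7.4, 2.9) to (12.5, 6.6), a distance of √(5.1² + 3.7²) ≈ 6.3.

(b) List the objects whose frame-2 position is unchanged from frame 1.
the green circle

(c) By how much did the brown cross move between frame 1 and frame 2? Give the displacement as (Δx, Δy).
(-3.1, -0.7)

The brown cross was at (15.8, 16.4) in frame 1 and (12.7, 15.7) in frame 2.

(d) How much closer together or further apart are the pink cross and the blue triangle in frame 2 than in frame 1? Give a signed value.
-4.3

Distance in frame 1: 12.4. Distance in frame 2: 8.1.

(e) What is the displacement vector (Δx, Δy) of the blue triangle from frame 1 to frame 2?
(0.5, -0.7)

The blue triangle was at (9.7, 15.1) in frame 1 and (10.2, 14.4) in frame 2.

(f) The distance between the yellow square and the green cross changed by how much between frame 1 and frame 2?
+5.0

Distance in frame 1: 3.0. Distance in frame 2: 8.0.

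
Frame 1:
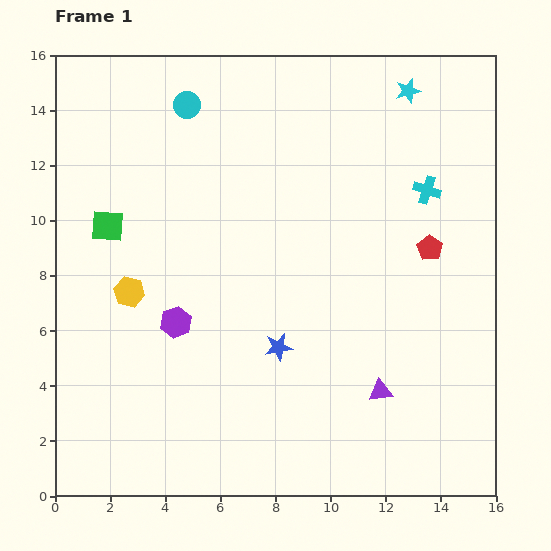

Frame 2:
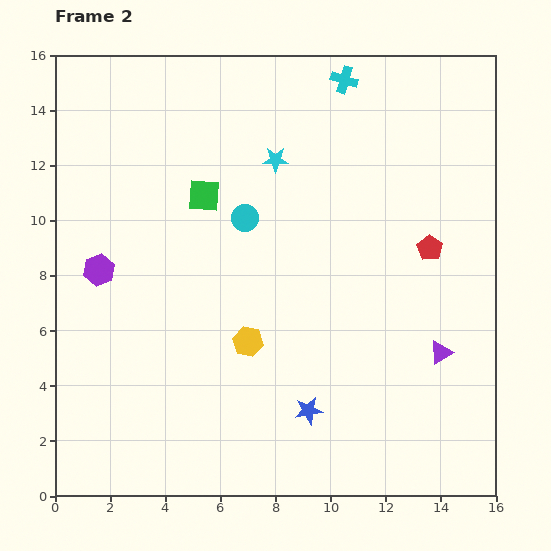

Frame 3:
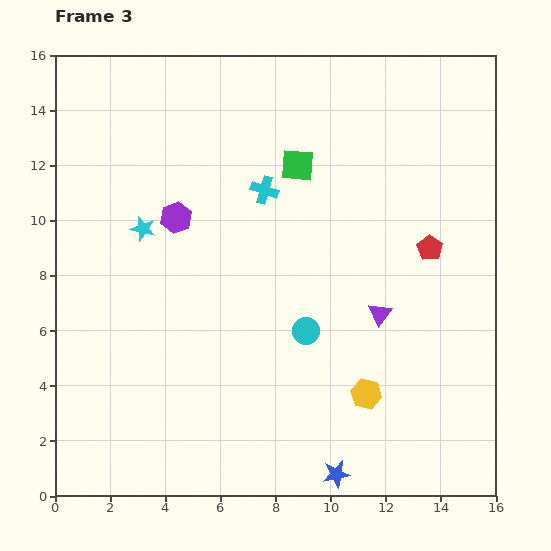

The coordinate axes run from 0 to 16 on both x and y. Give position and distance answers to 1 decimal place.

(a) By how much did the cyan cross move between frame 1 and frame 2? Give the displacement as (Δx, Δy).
(-3.0, 4.0)

The cyan cross was at (13.5, 11.1) in frame 1 and (10.5, 15.1) in frame 2.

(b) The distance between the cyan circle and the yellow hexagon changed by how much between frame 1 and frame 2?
-2.6

Distance in frame 1: 7.1. Distance in frame 2: 4.5.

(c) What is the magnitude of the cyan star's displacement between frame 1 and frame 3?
10.8

The cyan star moved from (12.8, 14.7) to (3.2, 9.7), a distance of √(9.6² + 5.0²) ≈ 10.8.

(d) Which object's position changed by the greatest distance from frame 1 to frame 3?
the cyan star

(moved 10.8; next 9.4)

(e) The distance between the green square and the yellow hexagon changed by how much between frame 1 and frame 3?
+6.2

Distance in frame 1: 2.5. Distance in frame 3: 8.7.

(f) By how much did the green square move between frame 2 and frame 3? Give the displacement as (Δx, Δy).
(3.4, 1.1)

The green square was at (5.4, 10.9) in frame 2 and (8.8, 12.0) in frame 3.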